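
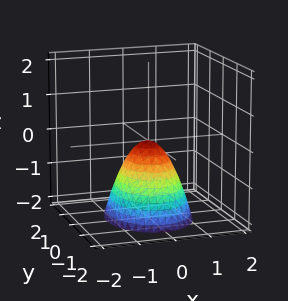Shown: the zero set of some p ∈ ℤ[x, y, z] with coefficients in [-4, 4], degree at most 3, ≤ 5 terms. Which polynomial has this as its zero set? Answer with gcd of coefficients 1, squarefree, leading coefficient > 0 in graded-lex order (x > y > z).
3*x^2 + 2*y^2 + 2*z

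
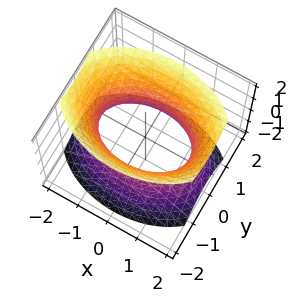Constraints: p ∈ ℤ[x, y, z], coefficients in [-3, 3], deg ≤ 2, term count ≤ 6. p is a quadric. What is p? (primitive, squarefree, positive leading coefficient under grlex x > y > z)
Degree: one connected sheet with a waist; a quadric, so deg p = 2.
Symmetries: mirror symmetry z ↦ −z ⇒ only even powers of z; it's symmetric under y → −y, forcing even powers of y; mirror symmetry x ↦ −x ⇒ only even powers of x.
Checking where it meets the axes: among the integer gridlines, it crosses the y-axis at y ∈ {-1, 1}; it misses every integer gridline on the z-axis.
These observations pin down the coefficients.

x^2 + 2*y^2 - z^2 - 2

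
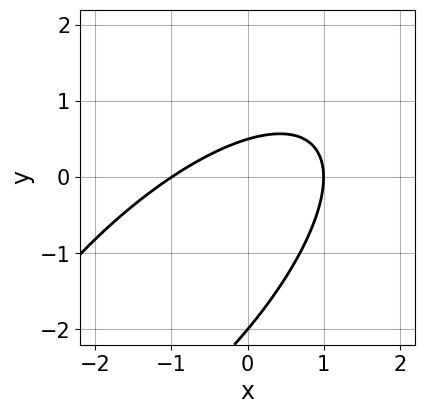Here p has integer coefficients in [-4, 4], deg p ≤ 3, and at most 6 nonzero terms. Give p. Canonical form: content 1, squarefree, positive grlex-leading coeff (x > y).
2*x^2 - 3*x*y + 2*y^2 + 3*y - 2

1. The degree is 2 — no degree-1 curve has this shape.
2. Observable constraints: among the integer gridlines, it crosses the x-axis at x ∈ {-1, 1}; one y-axis crossing is at y = -2.
3. Solving for integer coefficients yields p as stated.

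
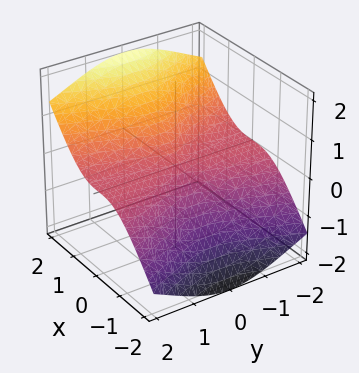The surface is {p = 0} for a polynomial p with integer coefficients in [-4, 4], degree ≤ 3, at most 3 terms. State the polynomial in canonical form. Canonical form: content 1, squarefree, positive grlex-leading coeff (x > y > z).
2*x^3 - 2*x^2*z - y^2*z

Degree: a generic line meets the surface in up to 3 points, so deg p = 3.
From the axis intercepts and sections: one x-axis crossing is at x = 0; every point of the y-axis in the box is on the surface; the visible z-axis segment lies entirely on the surface.
Matching integer coefficients to the picture gives p.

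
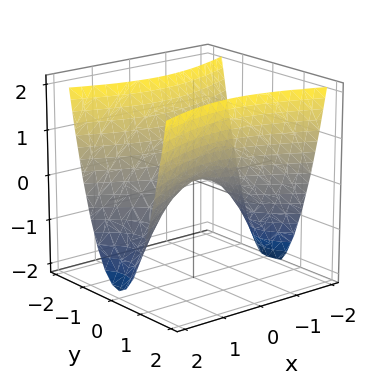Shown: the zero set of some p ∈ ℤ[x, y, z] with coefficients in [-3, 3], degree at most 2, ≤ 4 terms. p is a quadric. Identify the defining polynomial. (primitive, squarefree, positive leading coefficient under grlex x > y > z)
1. deg p = 2. A saddle surface; a quadric.
2. Symmetries: mirror symmetry x ↦ −x ⇒ only even powers of x; mirror symmetry y ↦ −y ⇒ only even powers of y.
3. From the visible intercepts: it meets the y-axis at y = 0 (among the integer gridlines); it crosses the x-axis at the gridline x = 0.
4. Putting this together gives p.

x^2 - 3*y^2 + 2*z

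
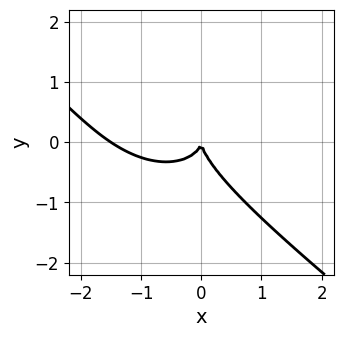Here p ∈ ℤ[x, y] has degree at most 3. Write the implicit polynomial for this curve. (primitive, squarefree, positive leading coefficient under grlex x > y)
2*x^3 + 3*x^2*y + 3*x*y^2 + 3*y^3 + 3*x^2

1. Degree: no degree-2 curve has this shape, so deg p = 3.
2. From the visible intercepts: one x-axis crossing is at x = 0; it crosses the y-axis at the gridline y = 0.
3. Assembling these constraints gives the stated polynomial.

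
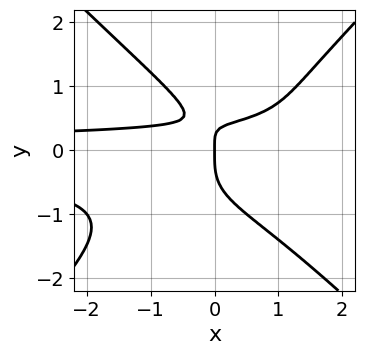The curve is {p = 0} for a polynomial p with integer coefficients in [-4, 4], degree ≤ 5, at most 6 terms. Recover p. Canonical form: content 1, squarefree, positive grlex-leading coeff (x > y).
2*x^2*y^2 - 2*y^4 - 2*x*y + x

1. Degree: the shape is more complex than any degree-3 curve, so deg p = 4.
2. From the visible intercepts: it crosses the y-axis at the gridline y = 0; it crosses the x-axis at the gridline x = 0.
3. Solving for integer coefficients yields p as stated.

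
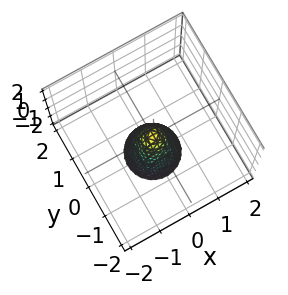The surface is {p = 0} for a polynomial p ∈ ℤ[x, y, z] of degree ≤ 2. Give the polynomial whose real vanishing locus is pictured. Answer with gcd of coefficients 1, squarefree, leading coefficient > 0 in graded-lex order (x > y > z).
First, degree: a paraboloid; a quadric, so deg p = 2.
Then, by symmetry, the z-axis is an axis of rotation, so x and y enter only as x² + y².
Next, checking where it meets the axes: it crosses the y-axis at the gridline y = 0; one x-axis crossing is at x = 0.
Finally, these observations pin down the coefficients.

3*x^2 + 3*y^2 + z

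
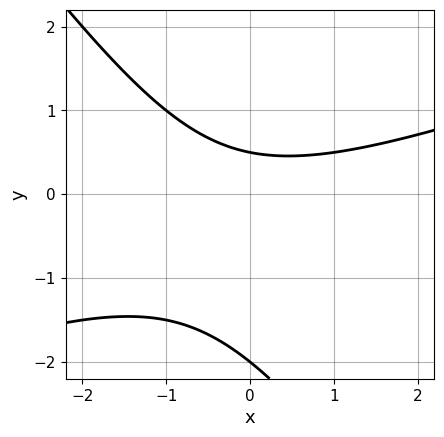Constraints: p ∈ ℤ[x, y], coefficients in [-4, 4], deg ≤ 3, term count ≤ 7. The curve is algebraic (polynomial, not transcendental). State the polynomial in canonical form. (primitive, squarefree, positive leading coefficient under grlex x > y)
(a) The degree is 2 — the shape is more complex than any degree-1 curve.
(b) Reading off the gridlines: it crosses the y-axis at the gridline y = -2; the curve avoids every integer x-axis point in the box.
(c) The integer polynomial consistent with all of this is the stated p.

x^2 - 2*x*y - 2*y^2 - 3*y + 2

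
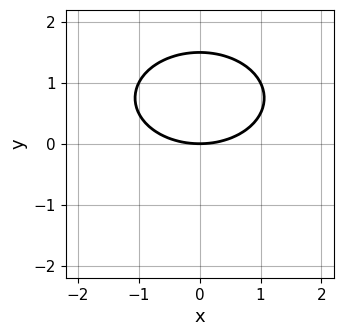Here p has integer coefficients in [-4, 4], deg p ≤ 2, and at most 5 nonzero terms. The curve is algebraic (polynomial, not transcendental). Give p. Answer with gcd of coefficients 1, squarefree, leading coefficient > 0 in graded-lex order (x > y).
x^2 + 2*y^2 - 3*y

(a) The degree is 2 — the shape is more complex than any degree-1 curve.
(b) Symmetries: it's symmetric under x → −x, forcing even powers of x.
(c) Against the integer gridlines: it crosses the x-axis at the gridline x = 0; it crosses the y-axis at the gridline y = 0.
(d) The integer polynomial consistent with all of this is the stated p.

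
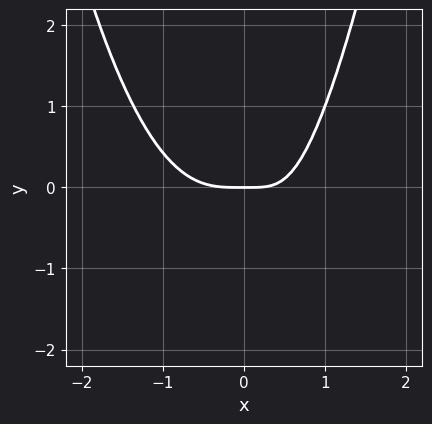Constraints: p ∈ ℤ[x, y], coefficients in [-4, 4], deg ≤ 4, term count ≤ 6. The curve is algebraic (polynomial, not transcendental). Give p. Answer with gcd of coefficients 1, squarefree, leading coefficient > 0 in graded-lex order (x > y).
First, deg p = 4.
Next, checking where it meets the axes: one y-axis crossing is at y = 0; it crosses the x-axis at the gridline x = 0.
Finally, fitting integer coefficients to these (and the overall shape) gives p.

3*x^4 - 3*x^2*y + 2*x*y - 2*y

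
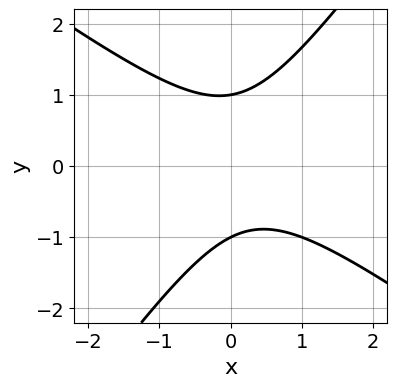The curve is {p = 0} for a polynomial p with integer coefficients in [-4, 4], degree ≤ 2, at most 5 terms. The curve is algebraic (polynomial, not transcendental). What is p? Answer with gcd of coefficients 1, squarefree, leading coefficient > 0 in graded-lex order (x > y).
deg p = 2.
Checking where it meets the axes: it misses every integer gridline on the x-axis; the y-axis gridline crossings are at y ∈ {-1, 1}.
Matching integer coefficients to the picture gives p.

3*x^2 + 2*x*y - 3*y^2 - x + 3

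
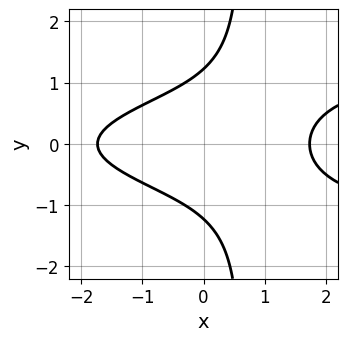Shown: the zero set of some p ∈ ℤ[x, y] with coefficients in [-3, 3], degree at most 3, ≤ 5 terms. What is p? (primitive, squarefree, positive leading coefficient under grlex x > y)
First, degree: a generic line meets the curve in up to 3 points, so deg p = 3.
Next, symmetries: the y ↦ −y reflection is a symmetry, so y appears only in even powers.
Finally, matching integer coefficients to the picture gives p.

3*x*y^2 - x^2 - 2*y^2 + 3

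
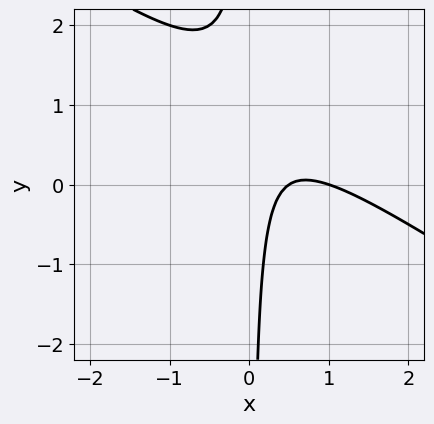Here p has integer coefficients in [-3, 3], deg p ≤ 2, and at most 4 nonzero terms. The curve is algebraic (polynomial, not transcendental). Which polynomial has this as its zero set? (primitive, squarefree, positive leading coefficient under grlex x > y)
2*x^2 + 3*x*y - 3*x + 1

(a) The degree is 2 — the shape is more complex than any degree-1 curve.
(b) Against the integer gridlines: the curve avoids every integer y-axis point in the box; it crosses the x-axis at the gridline x = 1.
(c) Matching integer coefficients to the picture gives p.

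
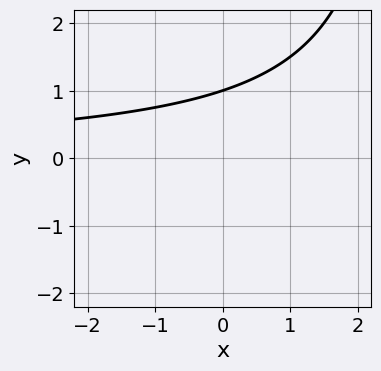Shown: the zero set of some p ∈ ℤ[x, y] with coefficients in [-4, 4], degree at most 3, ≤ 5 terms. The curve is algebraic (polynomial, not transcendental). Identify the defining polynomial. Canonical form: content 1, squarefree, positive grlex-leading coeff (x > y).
First, deg p = 2.
Then, checking where it meets the axes: it meets the y-axis at y = 1 (among the integer gridlines); no x-intercept at any integer in the box.
Finally, together with the visible shape, these determine p as stated.

x*y - 3*y + 3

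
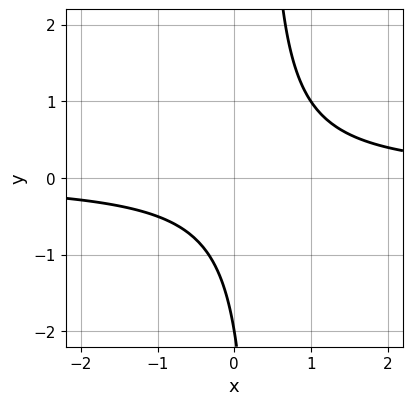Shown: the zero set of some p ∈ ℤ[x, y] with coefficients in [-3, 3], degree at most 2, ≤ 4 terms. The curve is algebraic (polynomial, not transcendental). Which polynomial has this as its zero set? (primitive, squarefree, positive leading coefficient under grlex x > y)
3*x*y - y - 2

1. Degree: no degree-1 curve has this shape, so deg p = 2.
2. Against the integer gridlines: one y-axis crossing is at y = -2; the curve avoids every integer x-axis point in the box.
3. The integer polynomial consistent with all of this is the stated p.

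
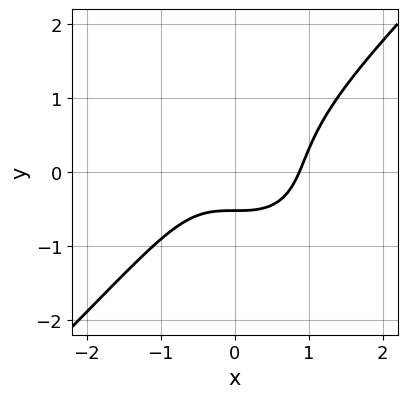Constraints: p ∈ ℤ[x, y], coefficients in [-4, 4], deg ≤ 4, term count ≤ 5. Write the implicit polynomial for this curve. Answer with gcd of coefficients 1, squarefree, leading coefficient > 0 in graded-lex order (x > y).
1. deg p = 3. A generic line meets the curve in up to 3 points.
2. The integer polynomial consistent with all of this is the stated p.

3*x^3 - 3*y^3 - 3*y - 2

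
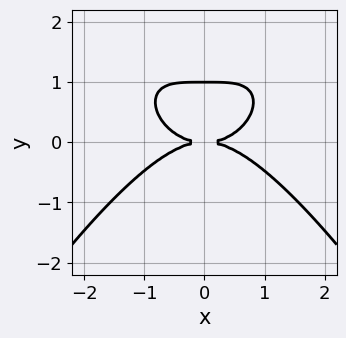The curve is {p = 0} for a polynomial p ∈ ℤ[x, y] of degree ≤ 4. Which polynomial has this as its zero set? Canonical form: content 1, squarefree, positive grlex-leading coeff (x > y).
1. The degree is 4 — a generic line meets the curve in up to 4 points.
2. Symmetries: the x ↦ −x reflection is a symmetry, so x appears only in even powers.
3. From the axis intercepts and sections: it crosses the x-axis at the gridline x = 0; the y-axis gridline crossings are at y ∈ {0, 1}.
4. Putting this together gives p.

x^4 + 3*y^3 - 3*y^2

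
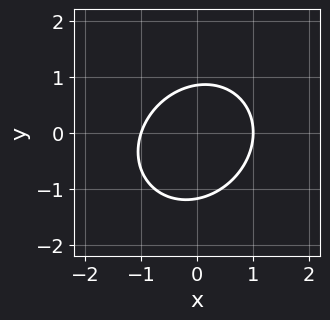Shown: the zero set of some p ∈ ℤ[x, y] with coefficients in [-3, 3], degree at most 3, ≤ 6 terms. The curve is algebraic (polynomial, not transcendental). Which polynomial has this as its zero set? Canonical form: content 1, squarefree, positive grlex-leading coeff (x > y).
3*x^2 - x*y + 3*y^2 + y - 3

First, degree: no degree-1 curve has this shape, so deg p = 2.
Next, against the integer gridlines: among the integer gridlines, it crosses the x-axis at x ∈ {-1, 1}.
Finally, solving for integer coefficients yields p as stated.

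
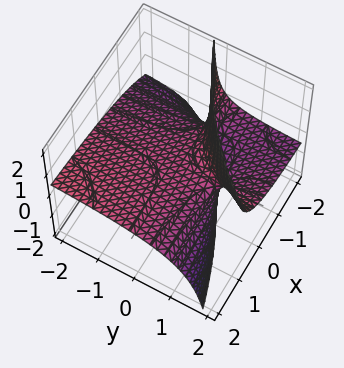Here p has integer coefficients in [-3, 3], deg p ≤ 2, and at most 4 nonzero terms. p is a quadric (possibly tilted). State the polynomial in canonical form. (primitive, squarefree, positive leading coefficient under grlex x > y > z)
x*y + 2*x*z - 3*y*z + 3*z

1. The degree is 2 — the shape is more complex than any degree-1 surface.
2. Observable constraints: every point of the y-axis in the box is on the surface; every point of the x-axis in the box is on the surface.
3. Putting this together gives p.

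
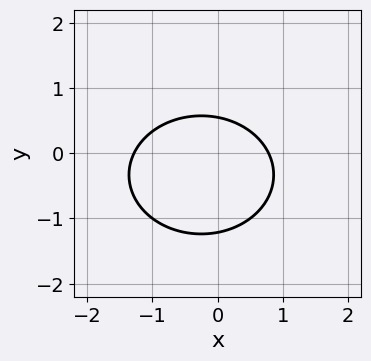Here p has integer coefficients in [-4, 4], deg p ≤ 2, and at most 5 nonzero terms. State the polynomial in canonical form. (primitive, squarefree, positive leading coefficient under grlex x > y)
The degree is 2 — no degree-1 curve has this shape.
Putting this together gives p.

2*x^2 + 3*y^2 + x + 2*y - 2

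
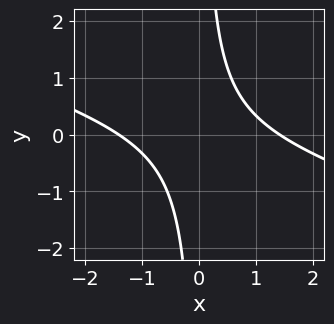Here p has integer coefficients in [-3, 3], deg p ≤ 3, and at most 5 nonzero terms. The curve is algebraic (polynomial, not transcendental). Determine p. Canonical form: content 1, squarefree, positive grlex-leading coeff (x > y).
1. Degree: a generic line meets the curve in up to 2 points, so deg p = 2.
2. Checking where it meets the axes: the curve avoids every integer y-axis point in the box.
3. Together with the visible shape, these determine p as stated.

x^2 + 3*x*y - 2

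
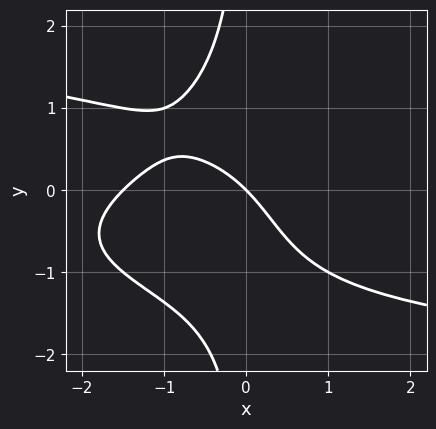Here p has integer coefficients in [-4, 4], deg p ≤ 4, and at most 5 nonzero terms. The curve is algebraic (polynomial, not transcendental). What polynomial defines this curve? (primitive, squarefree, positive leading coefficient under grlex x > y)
The degree is 4 — the shape is more complex than any degree-3 curve.
Against the integer gridlines: it meets the y-axis at y = 0 (among the integer gridlines); one x-axis crossing is at x = 0.
Assembling these constraints gives the stated polynomial.

2*x*y^3 + 2*x^2 + 3*x + 3*y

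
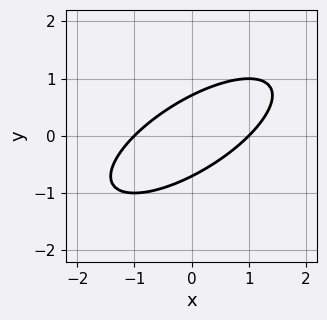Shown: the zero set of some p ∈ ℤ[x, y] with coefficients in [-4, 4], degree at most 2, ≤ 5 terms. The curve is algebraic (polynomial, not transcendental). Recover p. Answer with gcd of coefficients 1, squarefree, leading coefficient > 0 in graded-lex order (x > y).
First, degree: a generic line meets the curve in up to 2 points, so deg p = 2.
Next, from the visible intercepts: among the integer gridlines, it crosses the x-axis at x ∈ {-1, 1}.
Finally, solving for integer coefficients yields p as stated.

x^2 - 2*x*y + 2*y^2 - 1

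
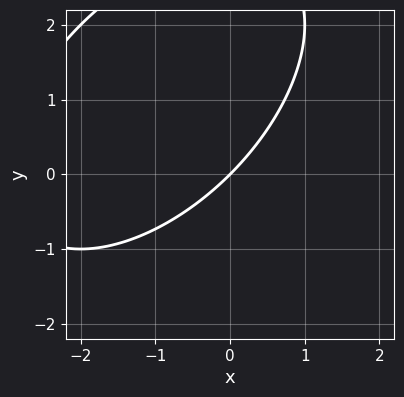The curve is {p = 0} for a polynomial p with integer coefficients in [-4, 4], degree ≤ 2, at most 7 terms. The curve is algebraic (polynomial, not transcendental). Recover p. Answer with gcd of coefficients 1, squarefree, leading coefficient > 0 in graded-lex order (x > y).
Degree: no degree-1 curve has this shape, so deg p = 2.
Against the integer gridlines: one y-axis crossing is at y = 0; one x-axis crossing is at x = 0.
Together with the visible shape, these determine p as stated.

x^2 - x*y + y^2 + 3*x - 3*y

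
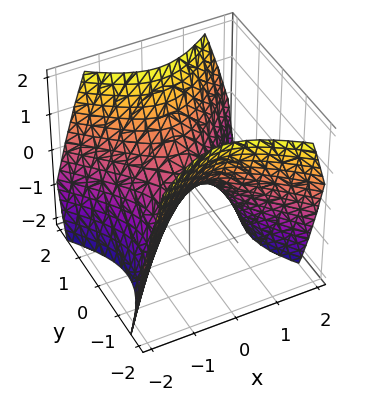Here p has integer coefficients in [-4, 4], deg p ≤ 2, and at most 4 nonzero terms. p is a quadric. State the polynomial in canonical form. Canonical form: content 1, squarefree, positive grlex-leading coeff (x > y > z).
The degree is 2 — a hyperbolic paraboloid; a quadric.
Symmetries: mirror symmetry y ↦ −y ⇒ only even powers of y; mirror symmetry x ↦ −x ⇒ only even powers of x.
Against the integer gridlines: it crosses the z-axis at the gridline z = 0; it meets the y-axis at y = 0 (among the integer gridlines).
Fitting integer coefficients to these (and the overall shape) gives p.

x^2 - y^2 + z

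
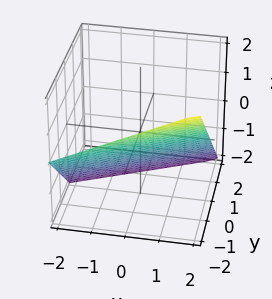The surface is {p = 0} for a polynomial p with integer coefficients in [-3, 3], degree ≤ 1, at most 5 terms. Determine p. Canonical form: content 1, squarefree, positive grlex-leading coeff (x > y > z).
x - 2*y - 2*z - 2

1. Degree: every cross-section is a straight line — this is a plane, so deg p = 1.
2. From the visible intercepts: it crosses the z-axis at the gridline z = -1; it crosses the y-axis at the gridline y = -1; one x-axis crossing is at x = 2.
3. Fitting integer coefficients to these (and the overall shape) gives p.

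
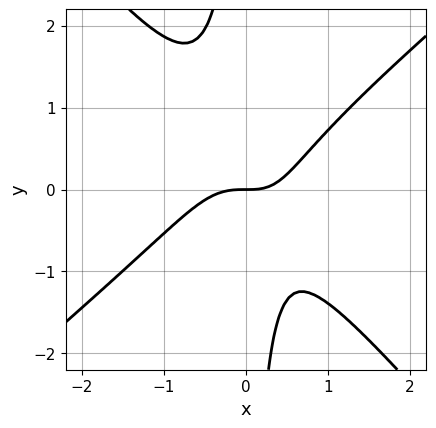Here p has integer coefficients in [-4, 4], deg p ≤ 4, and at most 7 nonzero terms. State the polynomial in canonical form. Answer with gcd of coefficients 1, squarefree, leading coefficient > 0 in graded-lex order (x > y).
3*x^3 - x^2*y - 3*x*y^2 + x*y - 2*y

1. deg p = 3.
2. Against the integer gridlines: it meets the y-axis at y = 0 (among the integer gridlines); one x-axis crossing is at x = 0.
3. Putting this together gives p.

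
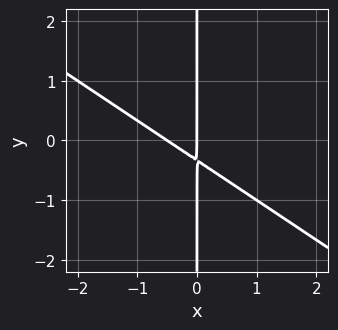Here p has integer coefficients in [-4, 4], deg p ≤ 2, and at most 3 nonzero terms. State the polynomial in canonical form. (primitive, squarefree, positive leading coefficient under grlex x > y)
First, the degree is 2 — the shape is more complex than any degree-1 curve.
Then, against the integer gridlines: one x-axis crossing is at x = 0; the visible y-axis segment lies entirely on the curve.
Finally, together with the visible shape, these determine p as stated.

2*x^2 + 3*x*y + x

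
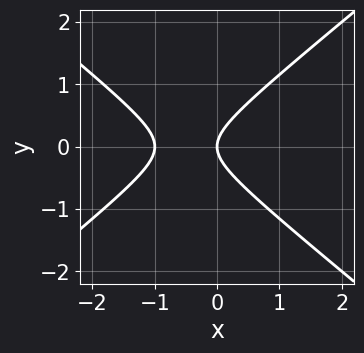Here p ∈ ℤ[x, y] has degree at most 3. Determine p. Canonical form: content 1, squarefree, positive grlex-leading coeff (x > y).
2*x^2 - 3*y^2 + 2*x

First, deg p = 2. No degree-1 curve has this shape.
Next, symmetries: mirror symmetry y ↦ −y ⇒ only even powers of y.
Then, from the axis intercepts and sections: the x-axis gridline crossings are at x ∈ {-1, 0}; one y-axis crossing is at y = 0.
Finally, assembling these constraints gives the stated polynomial.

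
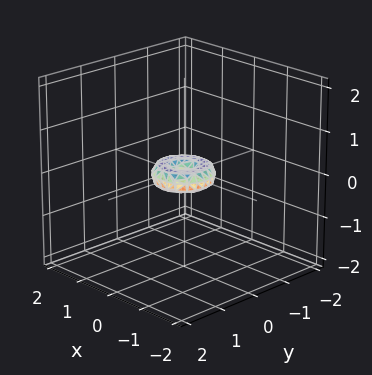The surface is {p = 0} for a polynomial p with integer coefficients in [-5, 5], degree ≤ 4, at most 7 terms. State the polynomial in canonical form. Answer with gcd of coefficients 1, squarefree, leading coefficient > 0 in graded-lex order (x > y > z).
2*x^4 + 4*x^2*y^2 + 2*y^4 - x^2 - y^2 + 2*z^2

deg p = 4.
Symmetries: rotational symmetry about the z-axis ⇒ p depends on x, y only through x² + y².
Reading off the gridlines: one z-axis crossing is at z = 0; a circular section at z = 0 has radius between 0 and 1; it meets the y-axis at y = 0 (among the integer gridlines).
These observations pin down the coefficients.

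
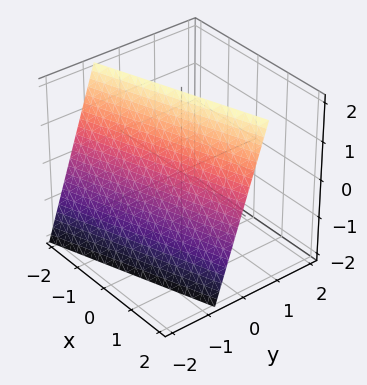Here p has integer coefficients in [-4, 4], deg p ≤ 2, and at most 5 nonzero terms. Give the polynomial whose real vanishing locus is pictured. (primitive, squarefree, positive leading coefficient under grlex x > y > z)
x - 3*y + z - 2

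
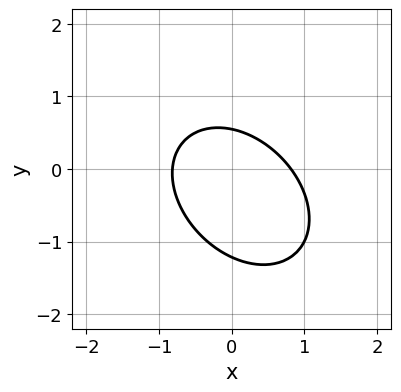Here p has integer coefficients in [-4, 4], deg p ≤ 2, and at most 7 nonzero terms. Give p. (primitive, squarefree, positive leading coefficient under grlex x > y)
3*x^2 + 2*x*y + 3*y^2 + 2*y - 2

First, the degree is 2 — a generic line meets the curve in up to 2 points.
Finally, the integer polynomial consistent with all of this is the stated p.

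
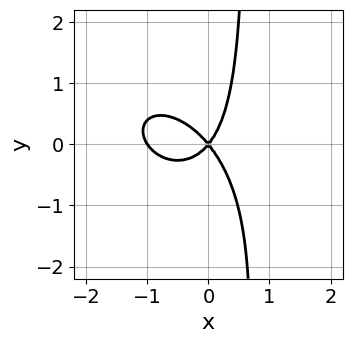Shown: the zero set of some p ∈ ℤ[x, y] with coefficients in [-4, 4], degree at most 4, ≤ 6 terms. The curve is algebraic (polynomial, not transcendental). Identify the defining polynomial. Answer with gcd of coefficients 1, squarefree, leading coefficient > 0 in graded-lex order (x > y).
3*x^3 + 2*x^2*y + 3*x*y^2 + 3*x^2 - 2*y^2

1. deg p = 3. A generic line meets the curve in up to 3 points.
2. From the visible intercepts: one y-axis crossing is at y = 0; the x-axis gridline crossings are at x ∈ {-1, 0}.
3. The integer polynomial consistent with all of this is the stated p.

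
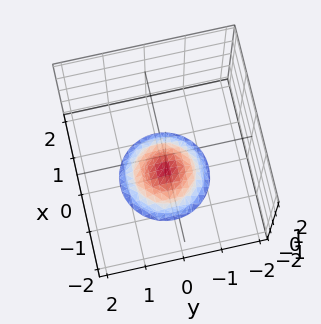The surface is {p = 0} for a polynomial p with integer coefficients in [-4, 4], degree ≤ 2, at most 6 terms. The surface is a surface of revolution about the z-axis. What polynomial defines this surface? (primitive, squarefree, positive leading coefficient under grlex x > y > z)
1. deg p = 2. No degree-1 surface has this shape.
2. Symmetries: every cross-section ⟂ z is a circle, so x, y appear only via x² + y².
3. From the axis intercepts and sections: it misses every integer gridline on the x-axis; a circular section at z = -2 has radius exactly 1; the surface avoids every integer y-axis point in the box.
4. Together with the visible shape, these determine p as stated.

x^2 + y^2 + 2*z + 3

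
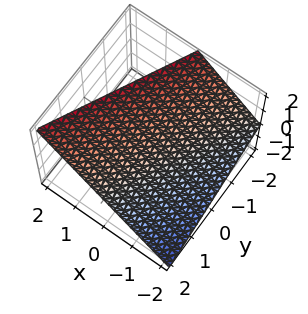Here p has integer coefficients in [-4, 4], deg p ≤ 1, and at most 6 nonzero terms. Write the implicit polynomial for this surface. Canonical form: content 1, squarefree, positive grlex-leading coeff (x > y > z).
2*x - y - 2*z + 2

(a) Degree: every cross-section is a straight line — this is a plane, so deg p = 1.
(b) Observable constraints: it meets the z-axis at z = 1 (among the integer gridlines); one x-axis crossing is at x = -1; one y-axis crossing is at y = 2.
(c) Fitting integer coefficients to these (and the overall shape) gives p.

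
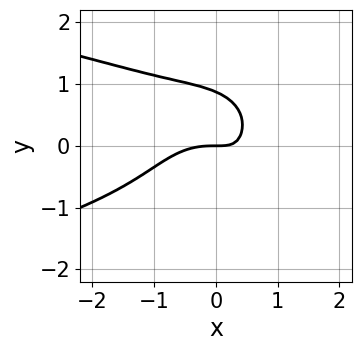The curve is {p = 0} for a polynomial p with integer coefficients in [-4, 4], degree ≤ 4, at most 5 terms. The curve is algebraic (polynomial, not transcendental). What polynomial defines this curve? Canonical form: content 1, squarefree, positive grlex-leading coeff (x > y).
2*x^2*y^2 + 3*y^4 + 2*x^3 + 3*x*y - 2*y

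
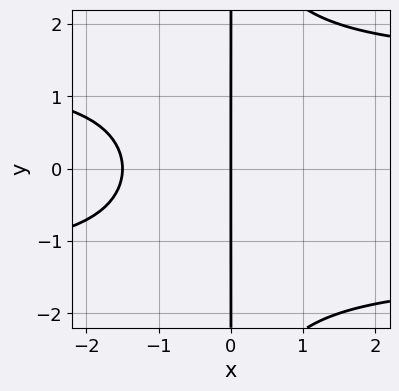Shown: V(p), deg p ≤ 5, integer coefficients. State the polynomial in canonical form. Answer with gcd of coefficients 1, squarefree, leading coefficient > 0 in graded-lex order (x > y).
deg p = 4. A generic line meets the curve in up to 4 points.
Symmetries: mirror symmetry y ↦ −y ⇒ only even powers of y.
Checking where it meets the axes: the visible y-axis segment lies entirely on the curve; it crosses the x-axis at the gridline x = 0.
Together with the visible shape, these determine p as stated.

x^2*y^2 - 2*x^2 - 3*x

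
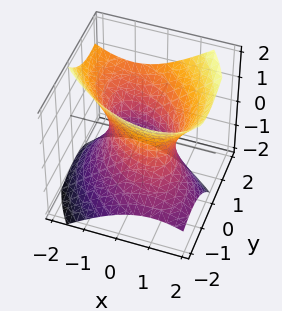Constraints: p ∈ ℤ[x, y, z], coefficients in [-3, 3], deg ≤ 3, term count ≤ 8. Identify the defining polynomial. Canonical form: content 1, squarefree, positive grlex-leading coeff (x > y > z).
deg p = 2. A generic line meets the surface in up to 2 points.
Against the integer gridlines: among the integer gridlines, it crosses the y-axis at y ∈ {-1, 1}; it misses every integer gridline on the z-axis.
Matching integer coefficients to the picture gives p. Check: (1, 0, 0) on the x-axis lies on the surface, and p(1, 0, 0) = 0. ✓

x^2 + x*y + y^2 - y*z - z^2 - 1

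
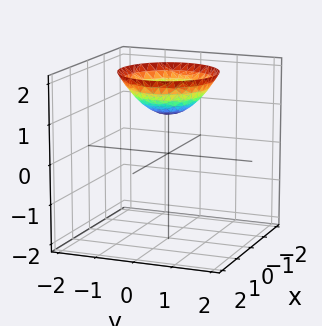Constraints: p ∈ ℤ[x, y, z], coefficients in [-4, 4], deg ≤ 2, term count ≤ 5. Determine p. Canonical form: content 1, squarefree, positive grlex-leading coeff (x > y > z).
2*x^2 + 2*y^2 - 3*z + 3

(a) The degree is 2 — the shape is more complex than any degree-1 surface.
(b) Symmetry: the z-axis is an axis of rotation, so x and y enter only as x² + y².
(c) Reading off the gridlines: it misses every integer gridline on the x-axis; a circular section at z = 2 has radius between 1 and 2; it crosses the z-axis at the gridline z = 1.
(d) Together with the visible shape, these determine p as stated.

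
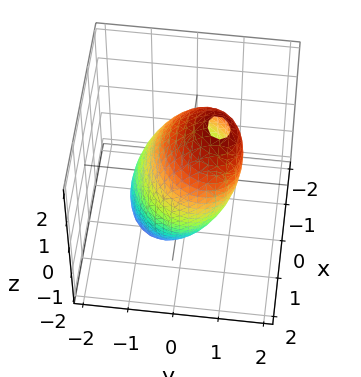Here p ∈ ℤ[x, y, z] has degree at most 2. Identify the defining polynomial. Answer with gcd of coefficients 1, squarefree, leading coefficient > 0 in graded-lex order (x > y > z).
First, deg p = 2. The shape is more complex than any degree-1 surface.
Then, observable constraints: among the integer gridlines, it crosses the y-axis at y ∈ {-1, 1}.
Finally, together with the visible shape, these determine p as stated.

2*x^2 - x*y + 3*y^2 - 2*y*z + z^2 - 3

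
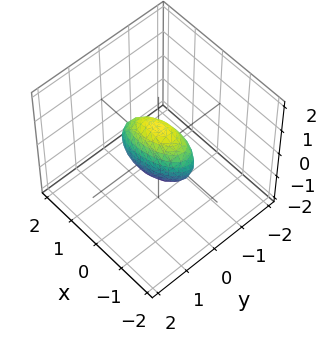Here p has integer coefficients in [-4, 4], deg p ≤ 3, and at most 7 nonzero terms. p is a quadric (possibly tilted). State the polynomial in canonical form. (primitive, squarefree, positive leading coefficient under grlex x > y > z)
x^2 - x*y + 3*y^2 + z^2 - 1

(a) deg p = 2. The shape is more complex than any degree-1 surface.
(b) From the visible intercepts: among the integer gridlines, it crosses the z-axis at z ∈ {-1, 1}; among the integer gridlines, it crosses the x-axis at x ∈ {-1, 1}.
(c) Together with the visible shape, these determine p as stated.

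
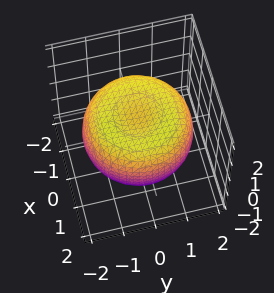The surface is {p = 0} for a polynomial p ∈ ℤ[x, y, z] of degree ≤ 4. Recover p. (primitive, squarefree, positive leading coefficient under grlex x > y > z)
x^4 + 2*x^2*y^2 + y^4 - 2*x^2 - 2*y^2 + 3*z^2 - 2

(a) The degree is 4 — the shape is more complex than any degree-3 surface.
(b) Symmetry: the z-axis is an axis of rotation, so x and y enter only as x² + y².
(c) From the axis intercepts and sections: a circular section at z = -1 has radius exactly 1.
(d) Fitting integer coefficients to these (and the overall shape) gives p.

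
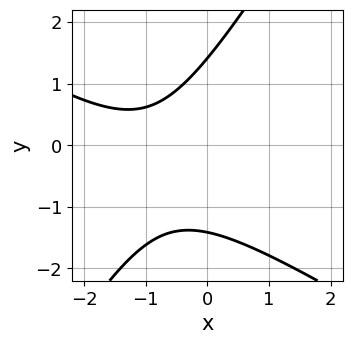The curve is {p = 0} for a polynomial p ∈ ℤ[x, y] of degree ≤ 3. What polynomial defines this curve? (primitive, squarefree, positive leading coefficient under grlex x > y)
x^2 + x*y - y^2 + 2*x + 2

1. Degree: the shape is more complex than any degree-1 curve, so deg p = 2.
2. From the visible intercepts: no x-intercept at any integer in the box.
3. Assembling these constraints gives the stated polynomial.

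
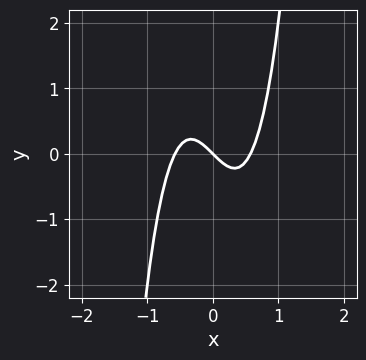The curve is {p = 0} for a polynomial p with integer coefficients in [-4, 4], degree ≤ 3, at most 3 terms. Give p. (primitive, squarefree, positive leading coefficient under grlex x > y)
3*x^3 - x - y

First, degree: no degree-2 curve has this shape, so deg p = 3.
Then, from the visible intercepts: it crosses the x-axis at the gridline x = 0; it crosses the y-axis at the gridline y = 0.
Finally, together with the visible shape, these determine p as stated.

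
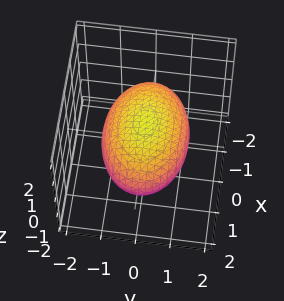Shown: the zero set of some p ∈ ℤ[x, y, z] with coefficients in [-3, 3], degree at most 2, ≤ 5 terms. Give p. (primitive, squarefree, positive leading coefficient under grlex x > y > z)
x^2 + 2*y^2 + 3*z^2 - 3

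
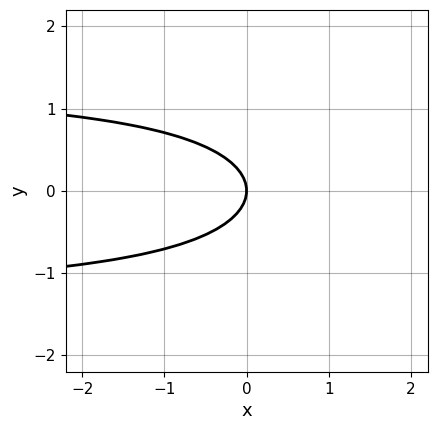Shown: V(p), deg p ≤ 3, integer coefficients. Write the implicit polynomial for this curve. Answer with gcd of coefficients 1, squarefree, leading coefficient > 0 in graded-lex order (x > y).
1. The degree is 3 — a generic line meets the curve in up to 3 points.
2. Symmetries: mirror symmetry y ↦ −y ⇒ only even powers of y.
3. Against the integer gridlines: it crosses the x-axis at the gridline x = 0; it crosses the y-axis at the gridline y = 0.
4. Matching integer coefficients to the picture gives p.

x*y^2 - 3*y^2 - 2*x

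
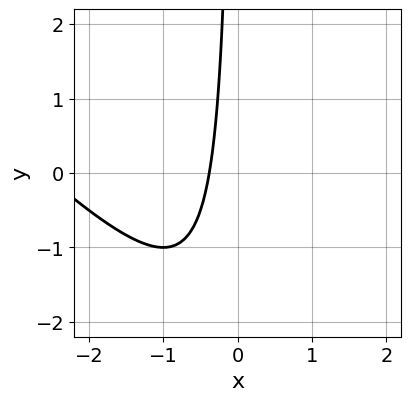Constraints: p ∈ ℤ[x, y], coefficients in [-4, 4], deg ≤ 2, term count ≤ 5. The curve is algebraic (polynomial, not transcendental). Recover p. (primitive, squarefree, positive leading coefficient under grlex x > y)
(a) Degree: a generic line meets the curve in up to 2 points, so deg p = 2.
(b) Against the integer gridlines: it misses every integer gridline on the y-axis.
(c) Putting this together gives p.

x^2 + x*y + 3*x + 1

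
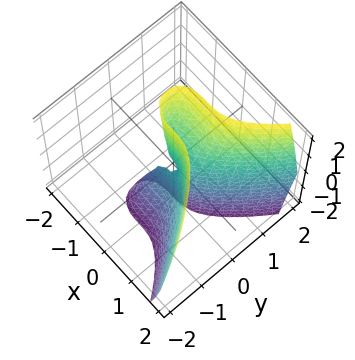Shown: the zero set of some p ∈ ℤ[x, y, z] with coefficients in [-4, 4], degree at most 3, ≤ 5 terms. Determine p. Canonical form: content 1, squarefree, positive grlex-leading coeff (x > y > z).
1. Degree: a generic line meets the surface in up to 3 points, so deg p = 3.
2. From the axis intercepts and sections: it crosses the x-axis at the gridline x = 0; the visible z-axis segment lies entirely on the surface; one y-axis crossing is at y = 0.
3. Fitting integer coefficients to these (and the overall shape) gives p.

x^3 - 2*y^2 + y*z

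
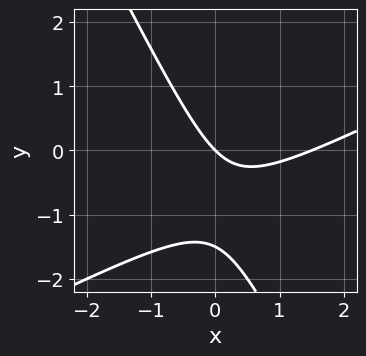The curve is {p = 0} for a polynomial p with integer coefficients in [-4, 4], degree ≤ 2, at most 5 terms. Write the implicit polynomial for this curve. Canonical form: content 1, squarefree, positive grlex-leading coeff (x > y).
2*x^2 - 3*x*y - 2*y^2 - 3*x - 3*y

1. deg p = 2.
2. Checking where it meets the axes: it crosses the x-axis at the gridline x = 0; it meets the y-axis at y = 0 (among the integer gridlines).
3. Putting this together gives p.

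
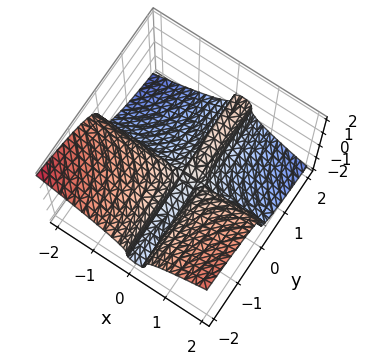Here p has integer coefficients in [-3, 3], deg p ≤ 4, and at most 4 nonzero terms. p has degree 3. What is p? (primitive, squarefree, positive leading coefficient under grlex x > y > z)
2*x^2*y + 3*z^3 - x*y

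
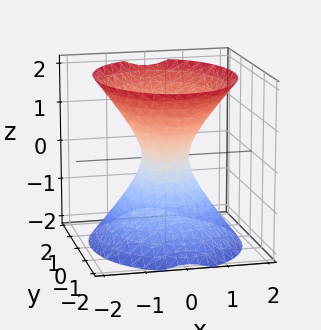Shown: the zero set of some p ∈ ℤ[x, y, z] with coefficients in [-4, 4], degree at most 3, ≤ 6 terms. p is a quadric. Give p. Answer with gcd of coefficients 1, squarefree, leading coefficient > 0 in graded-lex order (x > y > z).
3*x^2 + 2*y^2 - 2*z^2 - 1

(a) Degree: one connected sheet with a waist; a quadric, so deg p = 2.
(b) Symmetries: it's symmetric under z → −z, forcing even powers of z; mirror symmetry x ↦ −x ⇒ only even powers of x; it's symmetric under y → −y, forcing even powers of y.
(c) From the visible intercepts: the surface avoids every integer z-axis point in the box.
(d) Solving for integer coefficients yields p as stated.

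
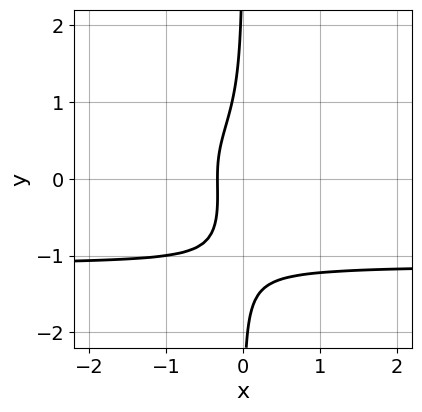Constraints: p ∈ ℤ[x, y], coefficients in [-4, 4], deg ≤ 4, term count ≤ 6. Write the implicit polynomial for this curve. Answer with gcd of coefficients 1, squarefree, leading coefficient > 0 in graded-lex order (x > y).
1. deg p = 4. The shape is more complex than any degree-3 curve.
2. From the visible intercepts: no y-intercept at any integer in the box.
3. Fitting integer coefficients to these (and the overall shape) gives p.

3*x*y^3 + x*y^2 + 3*x + 1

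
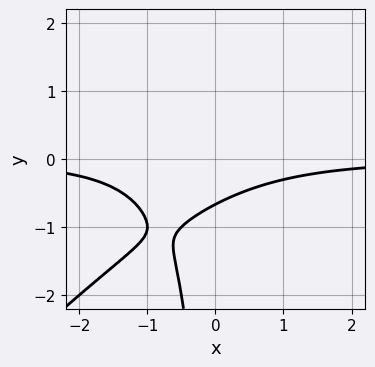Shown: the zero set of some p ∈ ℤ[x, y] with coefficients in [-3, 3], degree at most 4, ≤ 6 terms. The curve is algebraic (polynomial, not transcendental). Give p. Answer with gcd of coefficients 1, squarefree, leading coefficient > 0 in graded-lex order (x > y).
2*x^2*y - 2*x*y^2 + x*y + 3*y + 2

Degree: the shape is more complex than any degree-2 curve, so deg p = 3.
From the visible intercepts: no x-intercept at any integer in the box.
The integer polynomial consistent with all of this is the stated p.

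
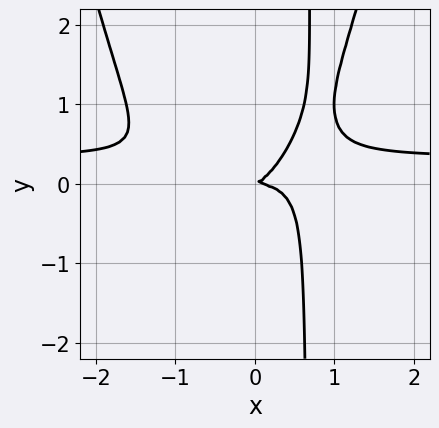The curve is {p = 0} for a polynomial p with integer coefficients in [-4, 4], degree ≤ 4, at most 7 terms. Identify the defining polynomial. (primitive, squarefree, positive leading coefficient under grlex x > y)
First, degree: the shape is more complex than any degree-3 curve, so deg p = 4.
Next, against the integer gridlines: it crosses the x-axis at the gridline x = 0; one y-axis crossing is at y = 0.
Finally, these observations pin down the coefficients.

3*x^3*y - x^3 - 3*x*y^2 - x*y + 2*y^2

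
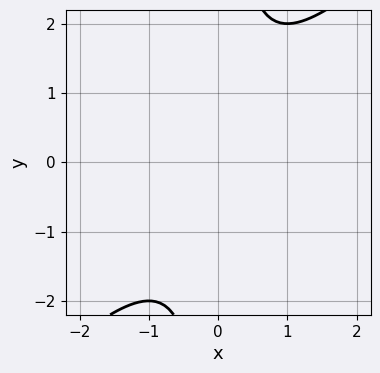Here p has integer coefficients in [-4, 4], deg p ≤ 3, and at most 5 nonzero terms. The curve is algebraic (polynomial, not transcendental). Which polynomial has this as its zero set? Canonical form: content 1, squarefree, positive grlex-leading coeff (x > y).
The degree is 2 — no degree-1 curve has this shape.
From the axis intercepts and sections: it misses every integer gridline on the x-axis; no y-intercept at any integer in the box.
Putting this together gives p.

x^2 - x*y + 1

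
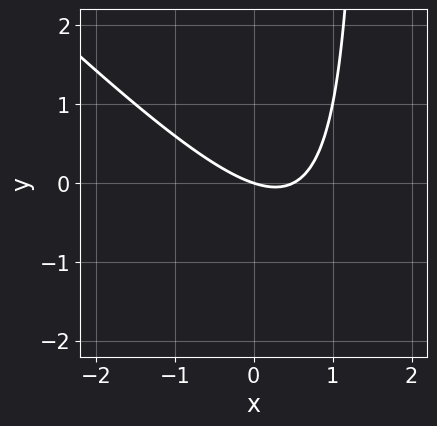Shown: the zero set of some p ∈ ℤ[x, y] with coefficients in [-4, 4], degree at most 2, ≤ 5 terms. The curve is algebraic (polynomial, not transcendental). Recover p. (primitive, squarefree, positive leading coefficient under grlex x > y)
2*x^2 + 2*x*y - x - 3*y

First, degree: no degree-1 curve has this shape, so deg p = 2.
Next, against the integer gridlines: it crosses the y-axis at the gridline y = 0; it meets the x-axis at x = 0 (among the integer gridlines).
Finally, assembling these constraints gives the stated polynomial.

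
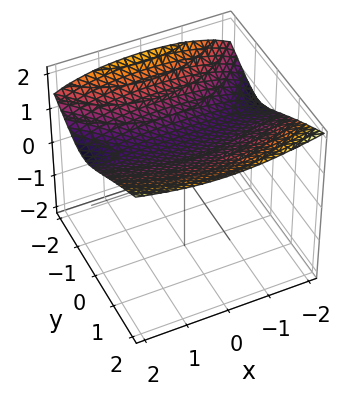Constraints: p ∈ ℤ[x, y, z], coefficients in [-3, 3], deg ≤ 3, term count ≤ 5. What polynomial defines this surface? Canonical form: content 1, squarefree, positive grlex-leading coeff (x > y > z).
x^2*y - 3*z^3 + 3*y^2 + 3

First, the degree is 3 — no degree-2 surface has this shape.
Next, against the integer gridlines: no y-intercept at any integer in the box; one z-axis crossing is at z = 1; no x-intercept at any integer in the box.
Finally, assembling these constraints gives the stated polynomial.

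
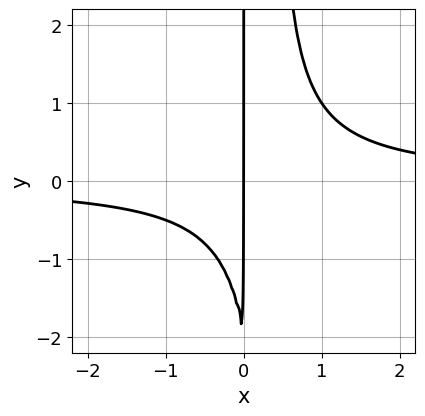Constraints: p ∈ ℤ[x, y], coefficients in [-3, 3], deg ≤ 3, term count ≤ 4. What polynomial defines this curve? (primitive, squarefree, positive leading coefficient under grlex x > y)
3*x^2*y - x*y - 2*x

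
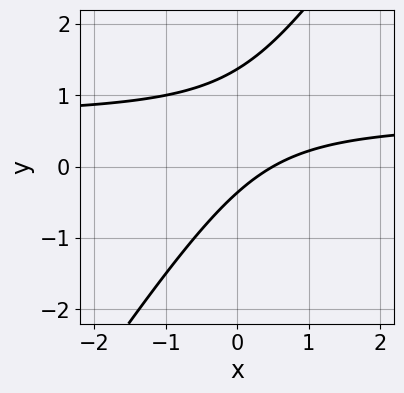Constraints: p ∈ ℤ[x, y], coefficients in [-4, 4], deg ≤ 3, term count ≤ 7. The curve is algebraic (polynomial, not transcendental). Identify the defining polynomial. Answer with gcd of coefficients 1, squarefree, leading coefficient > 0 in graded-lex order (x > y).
1. Degree: no degree-1 curve has this shape, so deg p = 2.
2. Solving for integer coefficients yields p as stated.

3*x*y - 2*y^2 - 2*x + 2*y + 1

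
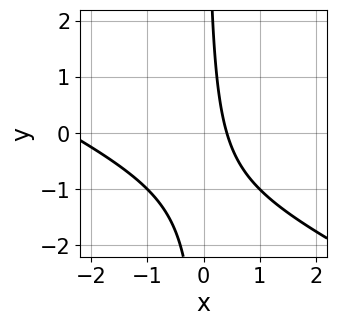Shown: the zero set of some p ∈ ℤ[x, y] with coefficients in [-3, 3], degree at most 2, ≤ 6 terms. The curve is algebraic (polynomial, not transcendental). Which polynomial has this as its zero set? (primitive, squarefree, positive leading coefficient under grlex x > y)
x^2 + 2*x*y + 2*x - 1

1. Degree: a generic line meets the curve in up to 2 points, so deg p = 2.
2. Checking where it meets the axes: the curve avoids every integer y-axis point in the box.
3. Fitting integer coefficients to these (and the overall shape) gives p.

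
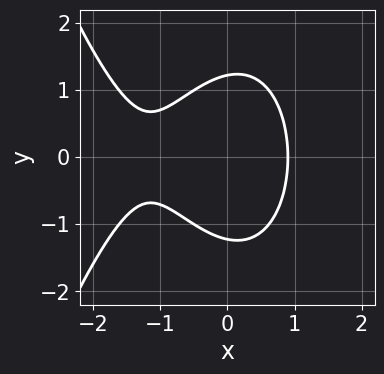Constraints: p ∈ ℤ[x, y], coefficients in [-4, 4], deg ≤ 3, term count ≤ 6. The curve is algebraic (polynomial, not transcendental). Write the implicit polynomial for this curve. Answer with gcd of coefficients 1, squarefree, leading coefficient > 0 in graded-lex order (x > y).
First, deg p = 3.
Next, symmetries: it's symmetric under y → −y, forcing even powers of y.
Finally, fitting integer coefficients to these (and the overall shape) gives p.

2*x^3 + 3*x^2 + 2*y^2 - x - 3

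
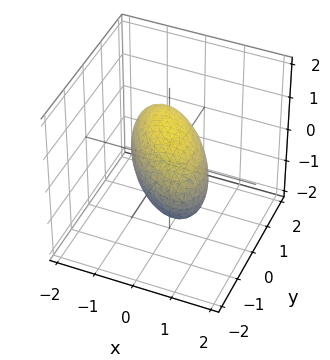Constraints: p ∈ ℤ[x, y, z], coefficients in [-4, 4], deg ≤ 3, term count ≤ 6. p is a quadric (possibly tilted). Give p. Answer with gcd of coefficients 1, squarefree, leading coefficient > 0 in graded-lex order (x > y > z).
1. Degree: a generic line meets the surface in up to 2 points, so deg p = 2.
2. From the axis intercepts and sections: among the integer gridlines, it crosses the z-axis at z ∈ {-1, 1}; among the integer gridlines, it crosses the x-axis at x ∈ {-1, 1}.
3. Matching integer coefficients to the picture gives p.

3*x^2 + 3*x*y + 2*y^2 + 3*z^2 - 3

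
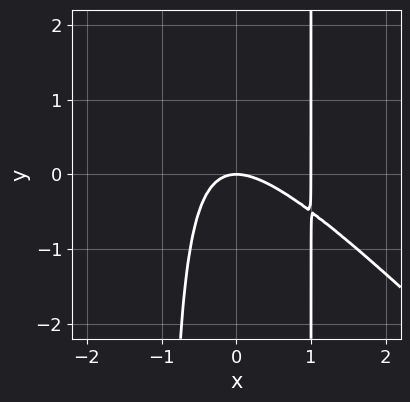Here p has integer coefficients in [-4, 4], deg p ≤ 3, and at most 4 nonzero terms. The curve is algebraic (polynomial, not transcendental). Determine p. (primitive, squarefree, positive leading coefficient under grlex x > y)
1. Degree: no degree-2 curve has this shape, so deg p = 3.
2. Checking where it meets the axes: it meets the y-axis at y = 0 (among the integer gridlines); the x-axis gridline crossings are at x ∈ {0, 1}.
3. Fitting integer coefficients to these (and the overall shape) gives p.

x^3 + x^2*y - x^2 - y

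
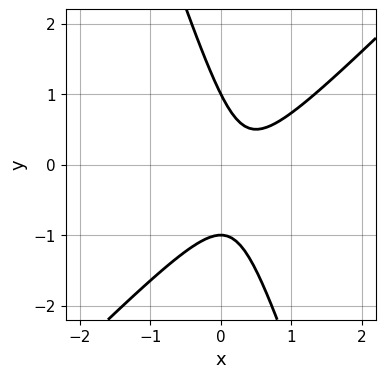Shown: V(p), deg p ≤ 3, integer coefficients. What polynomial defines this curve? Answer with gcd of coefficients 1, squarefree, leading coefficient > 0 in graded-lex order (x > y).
3*x^2 - 2*x*y - y^2 - 2*x + 1

deg p = 2. The shape is more complex than any degree-1 curve.
From the axis intercepts and sections: the y-axis gridline crossings are at y ∈ {-1, 1}; the curve avoids every integer x-axis point in the box.
Fitting integer coefficients to these (and the overall shape) gives p.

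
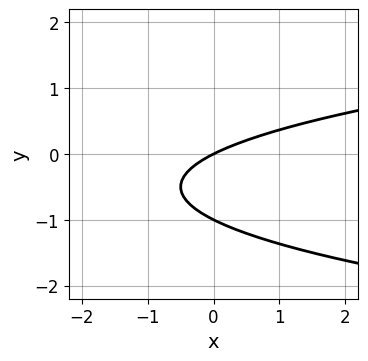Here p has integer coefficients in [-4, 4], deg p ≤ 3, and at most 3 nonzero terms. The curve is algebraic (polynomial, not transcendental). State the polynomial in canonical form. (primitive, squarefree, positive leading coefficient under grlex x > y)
2*y^2 - x + 2*y

First, the degree is 2 — no degree-1 curve has this shape.
Next, observable constraints: among the integer gridlines, it crosses the y-axis at y ∈ {-1, 0}; it meets the x-axis at x = 0 (among the integer gridlines).
Finally, solving for integer coefficients yields p as stated.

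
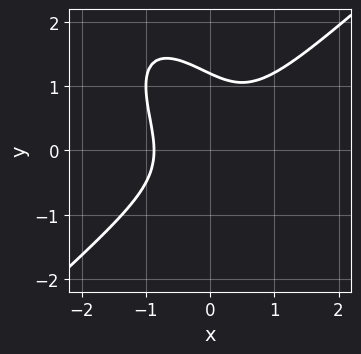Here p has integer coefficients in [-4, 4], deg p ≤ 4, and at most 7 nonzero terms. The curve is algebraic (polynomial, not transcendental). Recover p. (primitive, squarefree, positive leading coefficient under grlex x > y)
(a) deg p = 3.
(b) Putting this together gives p.

3*x^3 - 2*x*y^2 - 2*y^3 + y^2 + 2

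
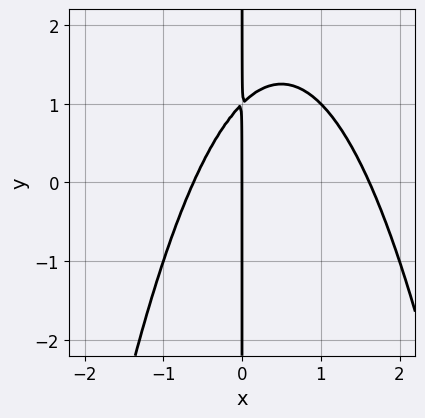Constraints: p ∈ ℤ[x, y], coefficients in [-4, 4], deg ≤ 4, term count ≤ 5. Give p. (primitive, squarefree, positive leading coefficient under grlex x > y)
x^3 - x^2 + x*y - x

1. Degree: the shape is more complex than any degree-2 curve, so deg p = 3.
2. Observable constraints: it meets the x-axis at x = 0 (among the integer gridlines); every point of the y-axis in the box is on the curve.
3. Together with the visible shape, these determine p as stated.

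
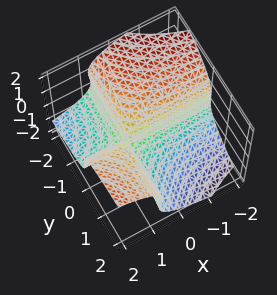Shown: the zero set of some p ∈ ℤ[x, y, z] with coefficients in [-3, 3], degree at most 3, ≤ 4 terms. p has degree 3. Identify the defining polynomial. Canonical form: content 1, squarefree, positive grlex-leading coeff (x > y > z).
First, degree: the shape is more complex than any degree-2 surface, so deg p = 3.
Then, observable constraints: every point of the x-axis in the box is on the surface; it crosses the y-axis at the gridline y = 0.
Finally, solving for integer coefficients yields p as stated.

y*z^2 + 2*z^3 - 3*x*y + 2*y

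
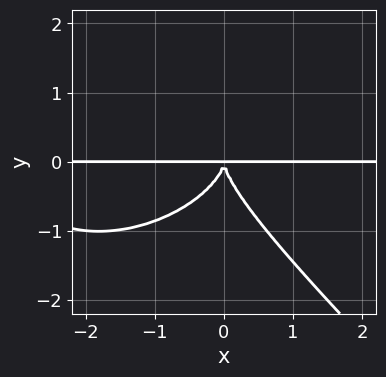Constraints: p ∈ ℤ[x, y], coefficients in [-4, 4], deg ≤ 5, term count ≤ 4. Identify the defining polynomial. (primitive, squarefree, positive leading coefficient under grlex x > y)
(a) The degree is 4 — the shape is more complex than any degree-3 curve.
(b) Checking where it meets the axes: every point of the x-axis in the box is on the curve.
(c) Assembling these constraints gives the stated polynomial.

x^3*y + x*y^3 + 2*y^4 + 3*x^2*y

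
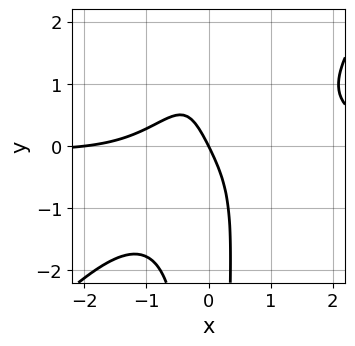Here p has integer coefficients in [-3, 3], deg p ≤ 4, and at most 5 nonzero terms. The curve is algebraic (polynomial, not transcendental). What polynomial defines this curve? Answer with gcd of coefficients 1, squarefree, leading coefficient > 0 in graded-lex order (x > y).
(a) deg p = 4. No degree-3 curve has this shape.
(b) From the visible intercepts: the x-axis gridline crossings are at x ∈ {-2, 0}; it meets the y-axis at y = 0 (among the integer gridlines).
(c) Solving for integer coefficients yields p as stated.

2*x^3*y - 2*x^2*y^2 - x^2 - 2*x - y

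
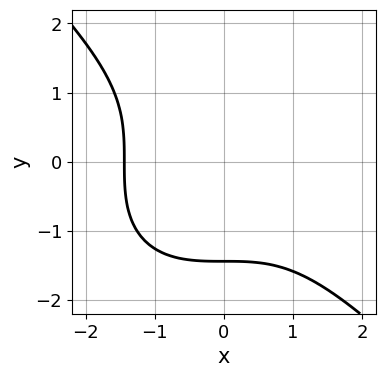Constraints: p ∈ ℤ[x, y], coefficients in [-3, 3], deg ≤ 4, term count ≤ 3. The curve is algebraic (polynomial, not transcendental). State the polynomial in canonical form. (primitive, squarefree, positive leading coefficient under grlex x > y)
x^3 + y^3 + 3

Degree: a generic line meets the curve in up to 3 points, so deg p = 3.
Putting this together gives p.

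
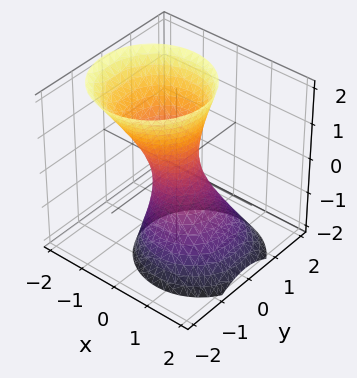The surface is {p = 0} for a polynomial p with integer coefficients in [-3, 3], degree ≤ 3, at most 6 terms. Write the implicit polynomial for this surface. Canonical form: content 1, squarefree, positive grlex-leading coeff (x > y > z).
3*x^2 + 2*x*z + 3*y^2 - z^2 - 1

(a) deg p = 2. No degree-1 surface has this shape.
(b) From the axis intercepts and sections: it misses every integer gridline on the z-axis.
(c) Together with the visible shape, these determine p as stated.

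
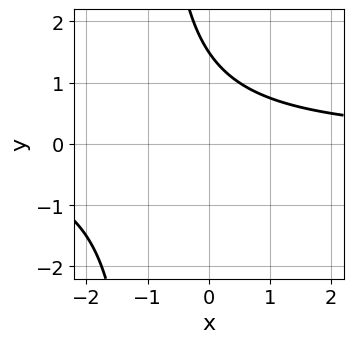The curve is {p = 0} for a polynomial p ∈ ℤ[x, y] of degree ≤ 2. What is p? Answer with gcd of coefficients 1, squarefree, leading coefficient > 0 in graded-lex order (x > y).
(a) Degree: no degree-1 curve has this shape, so deg p = 2.
(b) Observable constraints: it misses every integer gridline on the x-axis.
(c) Putting this together gives p.

2*x*y + 2*y - 3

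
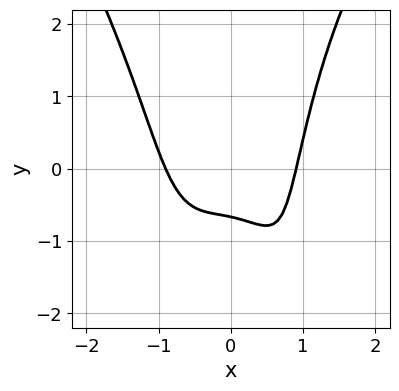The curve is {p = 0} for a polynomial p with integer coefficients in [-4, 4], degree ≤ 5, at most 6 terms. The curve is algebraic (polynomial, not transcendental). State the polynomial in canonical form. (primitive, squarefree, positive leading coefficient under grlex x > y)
3*x^4 - x^2*y^2 + x*y - 3*y - 2

First, the degree is 4 — a generic line meets the curve in up to 4 points.
Finally, the integer polynomial consistent with all of this is the stated p.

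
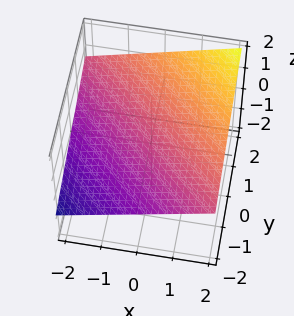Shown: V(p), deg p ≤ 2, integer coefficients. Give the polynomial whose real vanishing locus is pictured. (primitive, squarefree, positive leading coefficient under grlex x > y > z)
First, deg p = 1. The surface is flat (a plane).
Next, checking where it meets the axes: it meets the y-axis at y = -2 (among the integer gridlines); one x-axis crossing is at x = -2.
Finally, putting this together gives p.

x + y - 3*z + 2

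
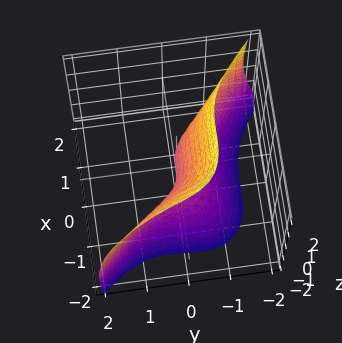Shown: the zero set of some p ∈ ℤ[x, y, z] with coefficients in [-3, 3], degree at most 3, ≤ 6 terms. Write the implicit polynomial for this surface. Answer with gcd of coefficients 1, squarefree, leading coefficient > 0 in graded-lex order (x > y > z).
(a) deg p = 3. No degree-2 surface has this shape.
(b) Observable constraints: it meets the x-axis at x = 0 (among the integer gridlines); one y-axis crossing is at y = 0; it crosses the z-axis at the gridline z = 0.
(c) Fitting integer coefficients to these (and the overall shape) gives p.

3*x^3 + 3*y^3 + 2*y*z + 2*z^2 + 3*y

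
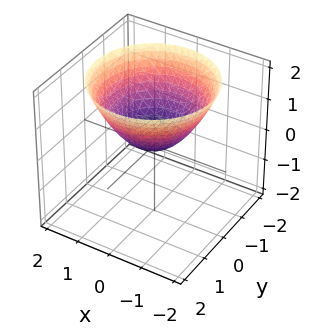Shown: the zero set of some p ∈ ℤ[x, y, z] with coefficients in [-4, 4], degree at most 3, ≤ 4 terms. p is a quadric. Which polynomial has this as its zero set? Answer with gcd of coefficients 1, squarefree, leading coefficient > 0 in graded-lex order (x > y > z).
2*x^2 + 2*y^2 - 3*z

The degree is 2 — a paraboloid; a quadric.
Symmetries: the surface is invariant under rotation about z: p = q(x² + y², z).
From the visible intercepts: one y-axis crossing is at y = 0; it crosses the x-axis at the gridline x = 0.
Together with the visible shape, these determine p as stated.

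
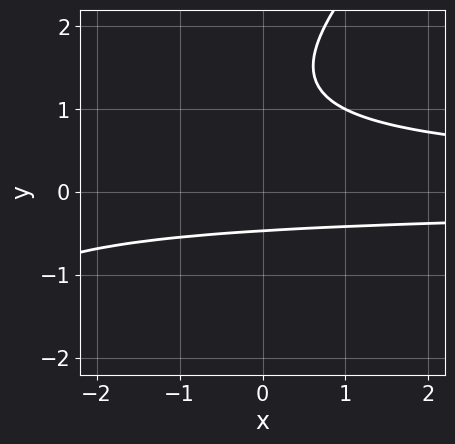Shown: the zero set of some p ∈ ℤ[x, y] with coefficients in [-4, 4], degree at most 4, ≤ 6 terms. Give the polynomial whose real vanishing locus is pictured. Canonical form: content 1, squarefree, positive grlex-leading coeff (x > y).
x*y^2 - y^3 + 2*y^2 - y - 1

(a) The degree is 3 — the shape is more complex than any degree-2 curve.
(b) Checking where it meets the axes: no x-intercept at any integer in the box.
(c) Matching integer coefficients to the picture gives p.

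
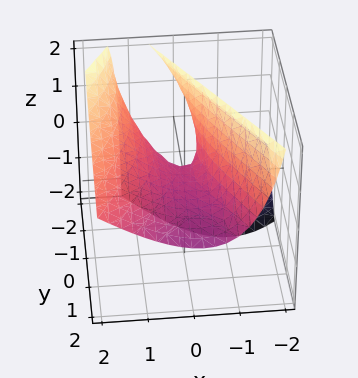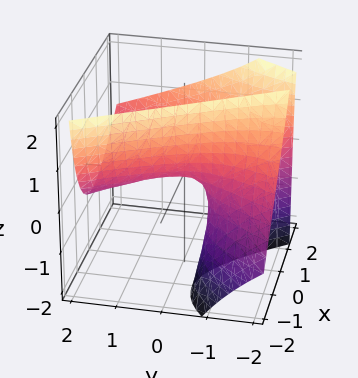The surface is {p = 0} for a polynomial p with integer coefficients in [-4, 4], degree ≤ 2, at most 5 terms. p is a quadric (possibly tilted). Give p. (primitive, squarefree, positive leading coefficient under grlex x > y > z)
First, the degree is 2 — a generic line meets the surface in up to 2 points.
Next, reading off the gridlines: one x-axis crossing is at x = 0; it crosses the y-axis at the gridline y = 0.
Finally, putting this together gives p.

3*x^2 - 3*x*z - y^2 - 3*y*z - 3*z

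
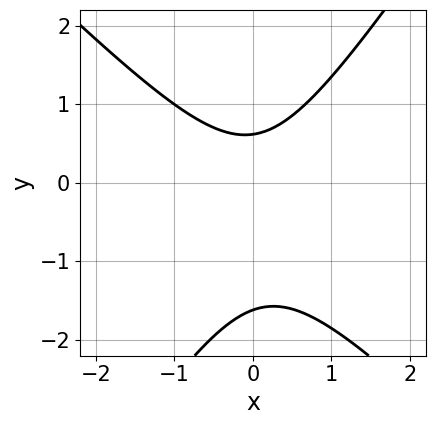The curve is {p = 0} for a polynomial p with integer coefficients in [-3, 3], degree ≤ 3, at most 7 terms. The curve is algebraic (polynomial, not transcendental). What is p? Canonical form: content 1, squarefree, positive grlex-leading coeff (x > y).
3*x^2 + x*y - 2*y^2 - 2*y + 2

(a) deg p = 2.
(b) Observable constraints: it misses every integer gridline on the x-axis.
(c) Matching integer coefficients to the picture gives p.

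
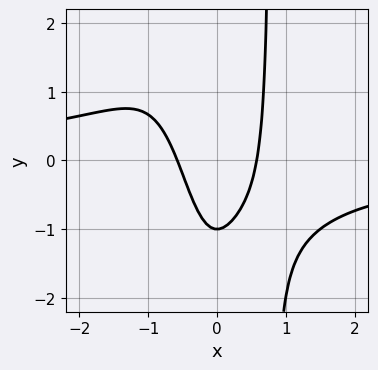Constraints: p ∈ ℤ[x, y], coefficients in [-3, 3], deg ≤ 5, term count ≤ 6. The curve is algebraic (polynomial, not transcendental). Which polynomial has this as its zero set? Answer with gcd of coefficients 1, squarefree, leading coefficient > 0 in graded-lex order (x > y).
deg p = 4. The shape is more complex than any degree-3 curve.
Observable constraints: it crosses the y-axis at the gridline y = -1.
Fitting integer coefficients to these (and the overall shape) gives p.

2*x^3*y + 3*x^2 - y - 1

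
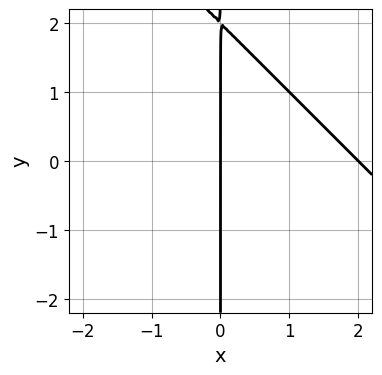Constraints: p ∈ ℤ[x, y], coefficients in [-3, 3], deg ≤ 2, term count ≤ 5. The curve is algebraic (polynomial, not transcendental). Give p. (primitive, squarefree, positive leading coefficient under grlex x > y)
1. deg p = 2.
2. From the axis intercepts and sections: among the integer gridlines, it crosses the x-axis at x ∈ {0, 2}; the visible y-axis segment lies entirely on the curve.
3. Matching integer coefficients to the picture gives p.

x^2 + x*y - 2*x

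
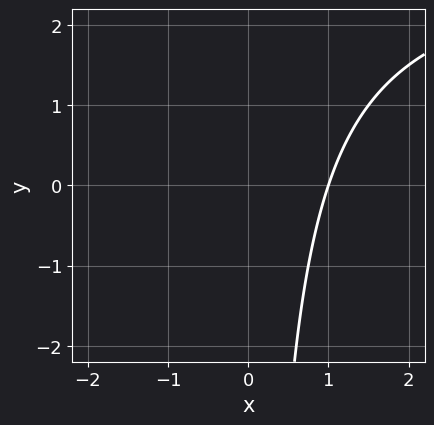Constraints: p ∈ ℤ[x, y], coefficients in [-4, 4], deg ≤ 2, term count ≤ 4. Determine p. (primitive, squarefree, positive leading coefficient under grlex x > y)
x*y - 3*x + 3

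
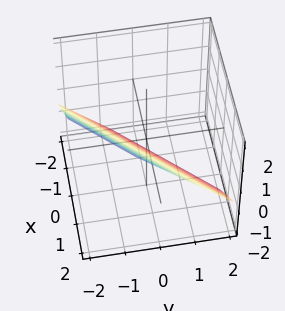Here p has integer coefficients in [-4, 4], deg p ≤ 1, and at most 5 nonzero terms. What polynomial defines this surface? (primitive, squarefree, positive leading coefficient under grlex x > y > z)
1. Degree: every cross-section is a straight line — this is a plane, so deg p = 1.
2. Solving for integer coefficients yields p as stated.

3*x - 3*y - 3*z - 2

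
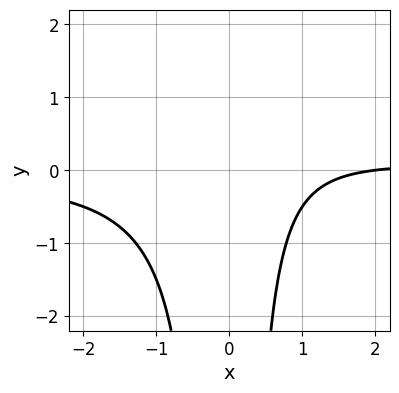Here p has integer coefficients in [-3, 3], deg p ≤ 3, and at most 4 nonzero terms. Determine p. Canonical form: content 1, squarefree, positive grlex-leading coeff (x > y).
Degree: a generic line meets the curve in up to 3 points, so deg p = 3.
Against the integer gridlines: no y-intercept at any integer in the box; one x-axis crossing is at x = 2.
Matching integer coefficients to the picture gives p.

2*x^2*y - x + 2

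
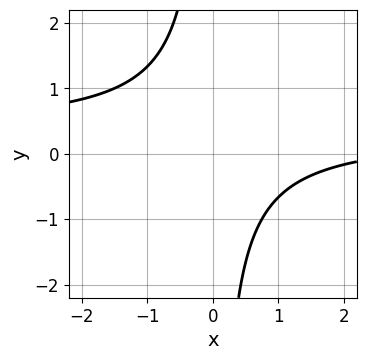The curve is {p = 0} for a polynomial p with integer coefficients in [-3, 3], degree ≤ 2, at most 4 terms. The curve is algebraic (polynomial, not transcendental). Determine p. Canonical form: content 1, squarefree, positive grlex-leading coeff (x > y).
1. The degree is 2 — a generic line meets the curve in up to 2 points.
2. Reading off the gridlines: no y-intercept at any integer in the box; the curve avoids every integer x-axis point in the box.
3. Together with the visible shape, these determine p as stated.

3*x*y - x + 3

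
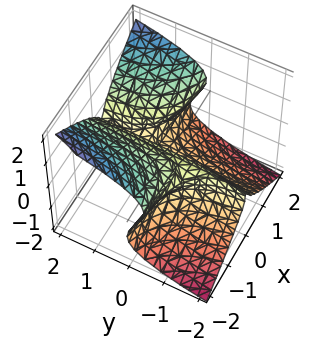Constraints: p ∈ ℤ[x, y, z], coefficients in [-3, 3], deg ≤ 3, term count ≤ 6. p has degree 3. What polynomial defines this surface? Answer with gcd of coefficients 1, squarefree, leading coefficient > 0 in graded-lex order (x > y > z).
First, degree: a generic line meets the surface in up to 3 points, so deg p = 3.
Then, checking where it meets the axes: every point of the y-axis in the box is on the surface; it crosses the z-axis at the gridline z = 0.
Finally, putting this together gives p.

2*x^2*y + x^2*z - 3*z^3 - x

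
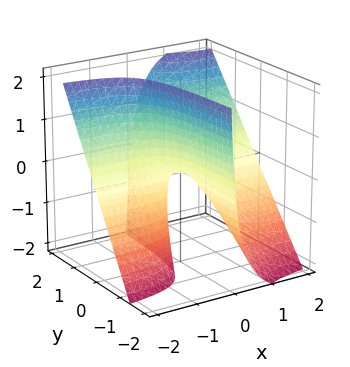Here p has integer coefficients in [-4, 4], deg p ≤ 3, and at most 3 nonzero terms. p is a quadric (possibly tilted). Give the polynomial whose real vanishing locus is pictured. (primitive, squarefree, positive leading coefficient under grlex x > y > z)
4*x*y - 3*x*z - z

(a) deg p = 2. A generic line meets the surface in up to 2 points.
(b) Checking where it meets the axes: one z-axis crossing is at z = 0; every point of the y-axis in the box is on the surface.
(c) Putting this together gives p. Check: (1, 0, 0) on the x-axis lies on the surface, and p(1, 0, 0) = 0. ✓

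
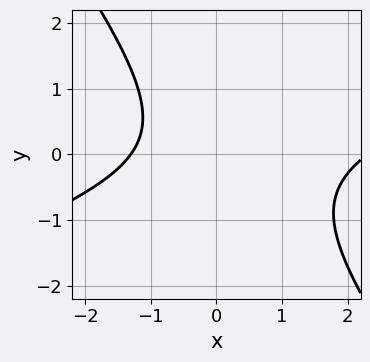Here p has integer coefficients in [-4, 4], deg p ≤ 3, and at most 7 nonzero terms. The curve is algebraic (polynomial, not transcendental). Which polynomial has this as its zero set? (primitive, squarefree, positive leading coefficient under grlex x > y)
First, the degree is 2 — the shape is more complex than any degree-1 curve.
Next, checking where it meets the axes: it misses every integer gridline on the y-axis.
Finally, fitting integer coefficients to these (and the overall shape) gives p.

x^2 - 2*x*y - 2*y^2 - x - 3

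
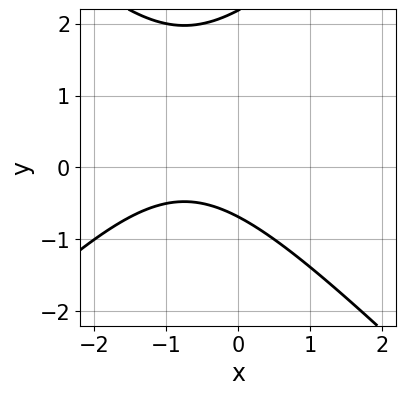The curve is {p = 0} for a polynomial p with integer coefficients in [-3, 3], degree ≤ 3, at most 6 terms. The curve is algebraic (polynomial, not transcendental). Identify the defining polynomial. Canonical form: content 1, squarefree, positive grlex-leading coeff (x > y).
1. The degree is 2 — the shape is more complex than any degree-1 curve.
2. Observable constraints: no x-intercept at any integer in the box.
3. Fitting integer coefficients to these (and the overall shape) gives p.

2*x^2 - 2*y^2 + 3*x + 3*y + 3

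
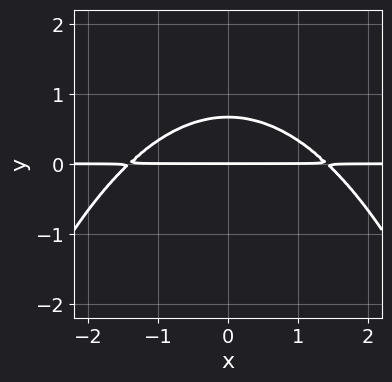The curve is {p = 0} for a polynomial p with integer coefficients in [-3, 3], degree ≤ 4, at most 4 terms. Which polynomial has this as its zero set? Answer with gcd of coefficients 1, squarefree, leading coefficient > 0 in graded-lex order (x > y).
x^2*y + 3*y^2 - 2*y

deg p = 3. The shape is more complex than any degree-2 curve.
Symmetries: the x ↦ −x reflection is a symmetry, so x appears only in even powers.
From the axis intercepts and sections: it crosses the y-axis at the gridline y = 0; the visible x-axis segment lies entirely on the curve.
The integer polynomial consistent with all of this is the stated p.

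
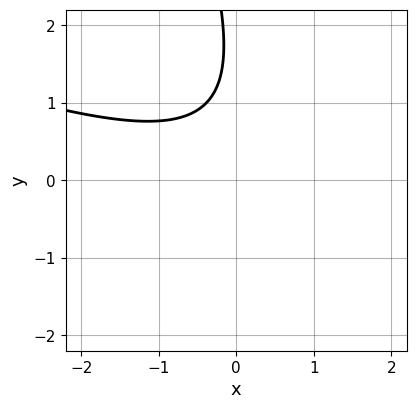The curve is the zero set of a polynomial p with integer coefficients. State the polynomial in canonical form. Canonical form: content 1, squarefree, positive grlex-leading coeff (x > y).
x^2 + 3*x*y + y^2 - 3*y + 3

deg p = 2. The shape is more complex than any degree-1 curve.
Checking where it meets the axes: the curve avoids every integer y-axis point in the box; the curve avoids every integer x-axis point in the box.
The integer polynomial consistent with all of this is the stated p.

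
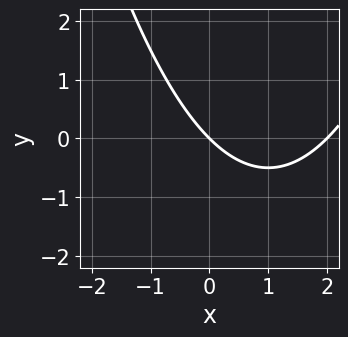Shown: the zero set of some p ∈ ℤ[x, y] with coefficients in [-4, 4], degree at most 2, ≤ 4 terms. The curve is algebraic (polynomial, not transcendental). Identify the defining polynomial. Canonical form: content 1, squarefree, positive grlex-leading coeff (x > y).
First, degree: a generic line meets the curve in up to 2 points, so deg p = 2.
Next, checking where it meets the axes: it meets the y-axis at y = 0 (among the integer gridlines); among the integer gridlines, it crosses the x-axis at x ∈ {0, 2}.
Finally, putting this together gives p.

x^2 - 2*x - 2*y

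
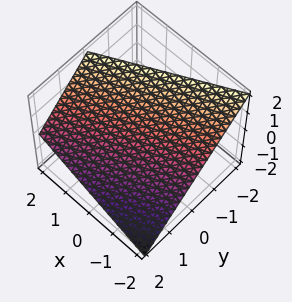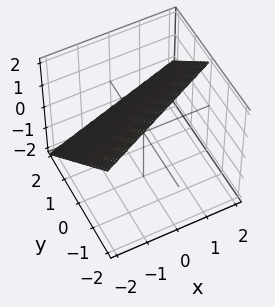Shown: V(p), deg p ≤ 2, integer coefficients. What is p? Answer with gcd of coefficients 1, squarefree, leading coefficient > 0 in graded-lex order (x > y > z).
x - 2*y - 2*z + 2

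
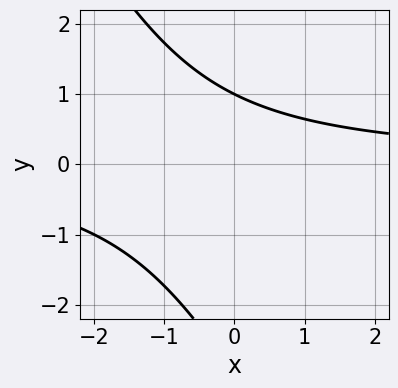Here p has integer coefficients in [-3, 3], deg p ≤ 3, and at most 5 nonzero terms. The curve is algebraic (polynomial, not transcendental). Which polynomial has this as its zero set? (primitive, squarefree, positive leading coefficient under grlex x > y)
deg p = 2.
From the axis intercepts and sections: it misses every integer gridline on the x-axis; it crosses the y-axis at the gridline y = 1.
The integer polynomial consistent with all of this is the stated p.

2*x*y + y^2 + 2*y - 3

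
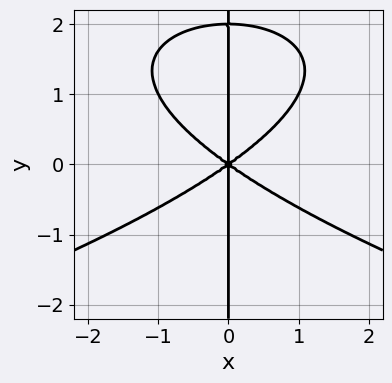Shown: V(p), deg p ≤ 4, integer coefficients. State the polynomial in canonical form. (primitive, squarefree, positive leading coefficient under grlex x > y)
x*y^3 + x^3 - 2*x*y^2

(a) The degree is 4 — the shape is more complex than any degree-3 curve.
(b) From the visible intercepts: it meets the x-axis at x = 0 (among the integer gridlines); every point of the y-axis in the box is on the curve.
(c) Matching integer coefficients to the picture gives p.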